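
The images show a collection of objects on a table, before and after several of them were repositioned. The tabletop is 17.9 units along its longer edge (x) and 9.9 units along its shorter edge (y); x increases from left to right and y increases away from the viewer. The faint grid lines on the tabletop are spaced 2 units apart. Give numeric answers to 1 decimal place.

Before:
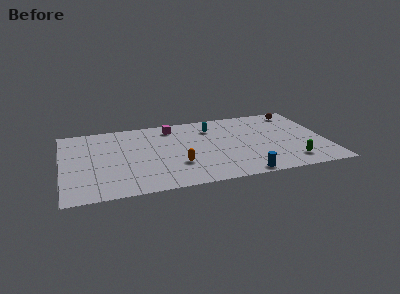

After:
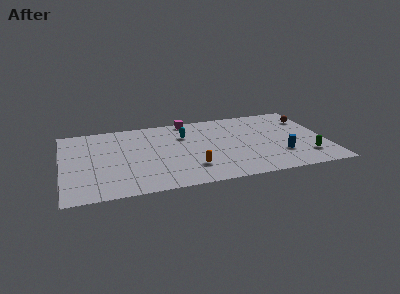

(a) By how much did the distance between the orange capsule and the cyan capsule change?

-0.7

Before: roughly 5.2 units apart; after: 4.5. That's 0.7 units closer together.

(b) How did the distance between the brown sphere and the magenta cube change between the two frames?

-0.3

The distance was about 8.7 in the first image and 8.4 in the second, so they moved 0.3 units closer together.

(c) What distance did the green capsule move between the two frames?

1.2

The green capsule was near (15.3, 1.8) before and (16.4, 2.3) after, so it travelled √(1.1² + 0.5²) ≈ 1.2 units.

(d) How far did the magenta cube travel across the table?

1.4

The magenta cube moved from about (7.6, 8.3) to (8.8, 9.1), a distance of √(1.2² + 0.8²) ≈ 1.4.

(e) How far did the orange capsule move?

1.1

The orange capsule was near (7.7, 3.1) before and (8.6, 2.5) after, so it travelled √(0.9² + 0.6²) ≈ 1.1 units.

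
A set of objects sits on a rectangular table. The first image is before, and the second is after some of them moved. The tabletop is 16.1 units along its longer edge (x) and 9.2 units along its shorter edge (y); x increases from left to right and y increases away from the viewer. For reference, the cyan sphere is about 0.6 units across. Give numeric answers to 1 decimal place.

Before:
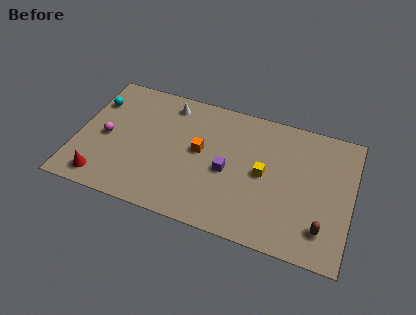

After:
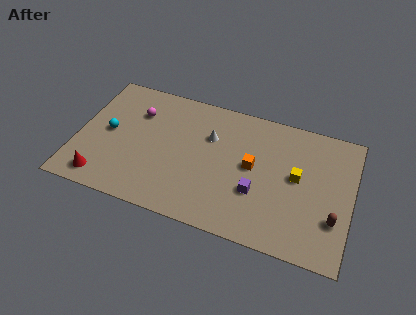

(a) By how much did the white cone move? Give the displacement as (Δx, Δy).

(2.6, -1.6)

From the two frames, the white cone sits at roughly (5.1, 7.8) before and (7.7, 6.2) after.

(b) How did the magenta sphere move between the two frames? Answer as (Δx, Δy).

(1.6, 2.3)

The magenta sphere was at about (1.7, 4.3) and moved to about (3.3, 6.6).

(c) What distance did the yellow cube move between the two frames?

1.9

The yellow cube was near (11.0, 4.6) before and (12.9, 5.0) after, so it travelled √(1.9² + 0.4²) ≈ 1.9 units.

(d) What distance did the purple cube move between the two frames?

2.0

The purple cube was near (8.9, 4.1) before and (10.7, 3.2) after, so it travelled √(1.8² + 0.9²) ≈ 2.0 units.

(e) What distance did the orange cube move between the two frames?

3.1

The orange cube moved from about (7.2, 5.0) to (10.3, 4.9), a distance of √(3.1² + 0.1²) ≈ 3.1.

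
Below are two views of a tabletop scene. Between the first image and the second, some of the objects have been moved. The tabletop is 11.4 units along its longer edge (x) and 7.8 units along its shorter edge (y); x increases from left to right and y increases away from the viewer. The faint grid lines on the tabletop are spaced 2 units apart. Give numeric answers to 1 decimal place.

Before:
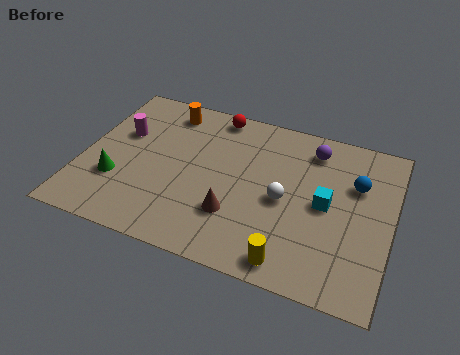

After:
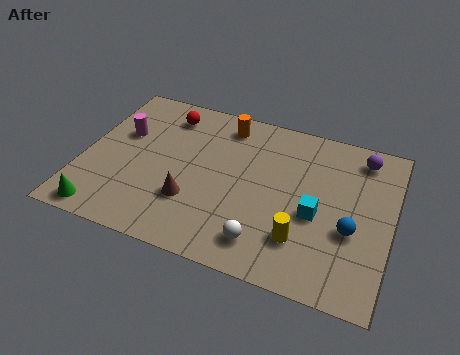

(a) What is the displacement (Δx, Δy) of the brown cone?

(-1.6, 0.1)

The brown cone started near (5.8, 2.3) and ended near (4.2, 2.4).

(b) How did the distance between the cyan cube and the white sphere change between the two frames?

+1.0

They were about 1.5 units apart before and 2.5 after — 1.0 units further apart.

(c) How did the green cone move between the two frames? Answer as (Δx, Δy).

(-0.3, -1.7)

The green cone was at about (1.4, 2.5) and moved to about (1.1, 0.8).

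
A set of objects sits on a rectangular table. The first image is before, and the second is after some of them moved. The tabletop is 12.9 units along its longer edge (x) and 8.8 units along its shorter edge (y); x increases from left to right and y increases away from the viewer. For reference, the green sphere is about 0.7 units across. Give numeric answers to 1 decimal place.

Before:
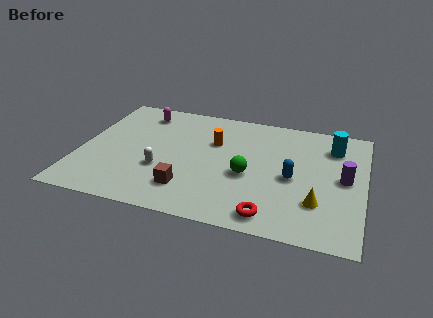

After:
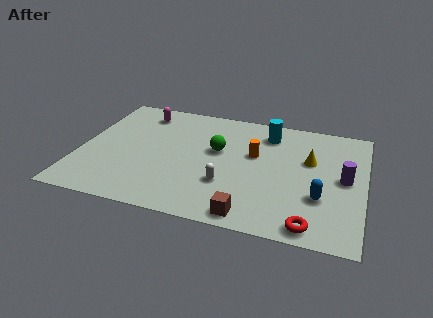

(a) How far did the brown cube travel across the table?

3.1

The brown cube moved from about (5.1, 2.0) to (8.0, 0.9), a distance of √(2.9² + 1.1²) ≈ 3.1.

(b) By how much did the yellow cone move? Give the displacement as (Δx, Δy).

(-0.5, 3.0)

From the two frames, the yellow cone sits at roughly (10.9, 2.5) before and (10.4, 5.5) after.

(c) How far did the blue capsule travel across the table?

1.7

The blue capsule moved from about (9.7, 4.0) to (11.0, 2.9), a distance of √(1.3² + 1.1²) ≈ 1.7.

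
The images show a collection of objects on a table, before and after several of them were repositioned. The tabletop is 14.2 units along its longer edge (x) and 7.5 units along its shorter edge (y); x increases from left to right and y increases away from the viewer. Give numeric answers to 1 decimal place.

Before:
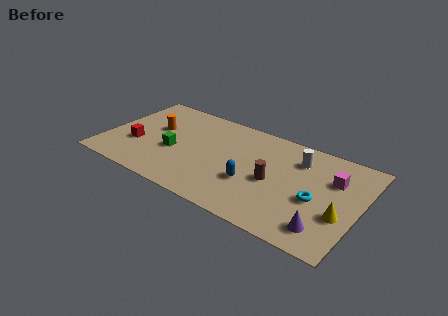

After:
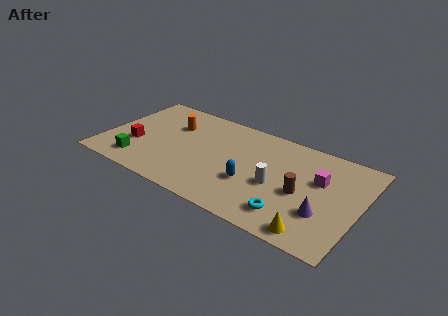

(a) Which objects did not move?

the blue capsule and the red cube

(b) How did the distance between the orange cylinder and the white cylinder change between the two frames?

-1.6

They were about 8.1 units apart before and 6.5 after — 1.6 units closer together.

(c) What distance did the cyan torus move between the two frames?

2.1

The cyan torus moved from about (11.9, 3.2) to (10.7, 1.5), a distance of √(1.2² + 1.7²) ≈ 2.1.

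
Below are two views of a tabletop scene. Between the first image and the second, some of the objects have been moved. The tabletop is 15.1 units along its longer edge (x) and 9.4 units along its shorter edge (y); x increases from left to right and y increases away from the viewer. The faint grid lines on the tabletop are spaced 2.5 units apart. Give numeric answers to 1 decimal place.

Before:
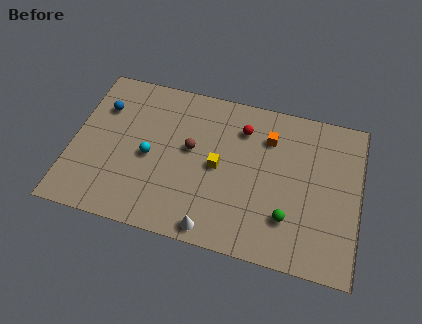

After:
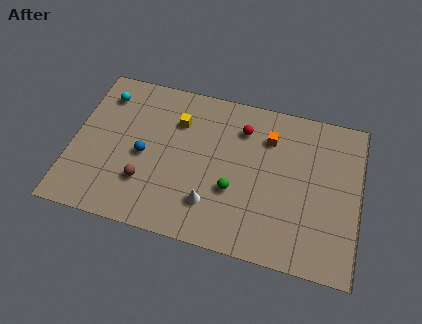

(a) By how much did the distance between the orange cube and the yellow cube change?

+1.3

Before: roughly 3.5 units apart; after: 4.8. That's 1.3 units further apart.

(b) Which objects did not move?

the red sphere and the orange cube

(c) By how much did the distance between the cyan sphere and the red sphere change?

+1.9

They were about 5.5 units apart before and 7.4 after — 1.9 units further apart.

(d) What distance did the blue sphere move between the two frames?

3.4

From (1.4, 6.7) to (3.8, 4.3), the blue sphere covered √(2.4² + 2.4²) ≈ 3.4 units.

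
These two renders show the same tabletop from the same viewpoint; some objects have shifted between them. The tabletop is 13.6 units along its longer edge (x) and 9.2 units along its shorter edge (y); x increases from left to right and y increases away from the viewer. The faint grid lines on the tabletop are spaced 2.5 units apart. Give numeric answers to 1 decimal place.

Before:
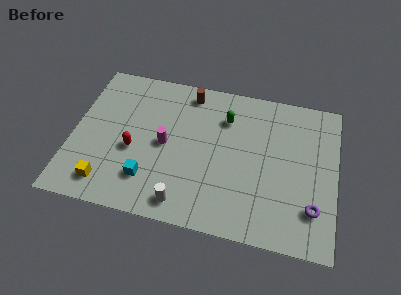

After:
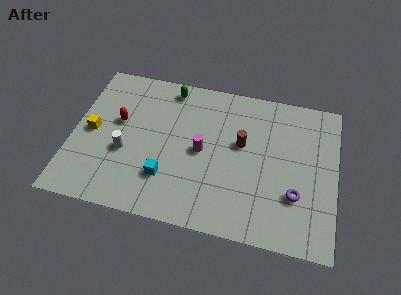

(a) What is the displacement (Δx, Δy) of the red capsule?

(-0.9, 1.6)

The red capsule was at about (3.2, 3.8) and moved to about (2.3, 5.4).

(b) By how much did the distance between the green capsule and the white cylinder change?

-1.0

The distance was about 5.9 in the first image and 4.9 in the second, so they moved 1.0 units closer together.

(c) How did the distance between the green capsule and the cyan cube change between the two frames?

-0.3

Before: roughly 5.9 units apart; after: 5.6. That's 0.3 units closer together.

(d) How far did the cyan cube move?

0.9

The cyan cube moved from about (4.1, 2.2) to (5.0, 2.5), a distance of √(0.9² + 0.3²) ≈ 0.9.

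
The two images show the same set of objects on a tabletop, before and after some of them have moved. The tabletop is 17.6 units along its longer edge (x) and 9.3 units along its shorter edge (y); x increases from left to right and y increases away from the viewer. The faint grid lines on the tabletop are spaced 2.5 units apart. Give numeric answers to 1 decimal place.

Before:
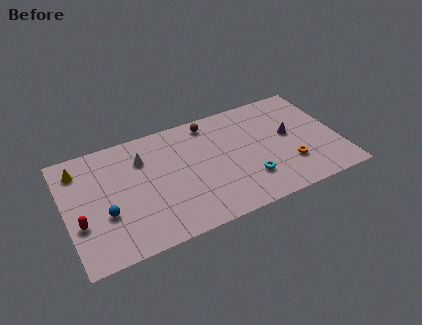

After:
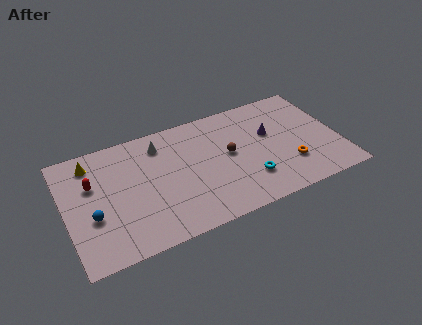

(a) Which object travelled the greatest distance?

the brown sphere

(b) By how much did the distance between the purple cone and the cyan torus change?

-0.3

Before: roughly 4.0 units apart; after: 3.7. That's 0.3 units closer together.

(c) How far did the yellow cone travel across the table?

0.8

The yellow cone moved from about (1.1, 7.5) to (1.9, 7.7), a distance of √(0.8² + 0.2²) ≈ 0.8.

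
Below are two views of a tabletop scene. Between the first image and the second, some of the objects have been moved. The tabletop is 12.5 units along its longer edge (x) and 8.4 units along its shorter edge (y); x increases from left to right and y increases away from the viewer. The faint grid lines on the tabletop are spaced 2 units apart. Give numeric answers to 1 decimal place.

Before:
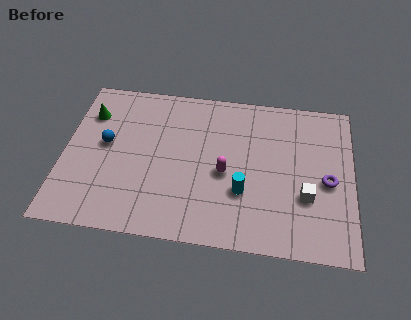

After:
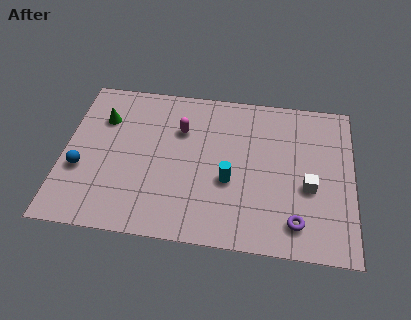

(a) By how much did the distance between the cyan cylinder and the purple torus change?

-0.3

Before: roughly 3.7 units apart; after: 3.4. That's 0.3 units closer together.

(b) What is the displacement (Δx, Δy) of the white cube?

(0.1, 0.5)

The white cube was at about (10.5, 2.9) and moved to about (10.6, 3.4).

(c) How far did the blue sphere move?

1.8

The blue sphere was near (1.8, 4.6) before and (0.8, 3.1) after, so it travelled √(1.0² + 1.5²) ≈ 1.8 units.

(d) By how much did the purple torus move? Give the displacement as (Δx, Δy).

(-1.3, -2.3)

The purple torus started near (11.4, 3.8) and ended near (10.1, 1.5).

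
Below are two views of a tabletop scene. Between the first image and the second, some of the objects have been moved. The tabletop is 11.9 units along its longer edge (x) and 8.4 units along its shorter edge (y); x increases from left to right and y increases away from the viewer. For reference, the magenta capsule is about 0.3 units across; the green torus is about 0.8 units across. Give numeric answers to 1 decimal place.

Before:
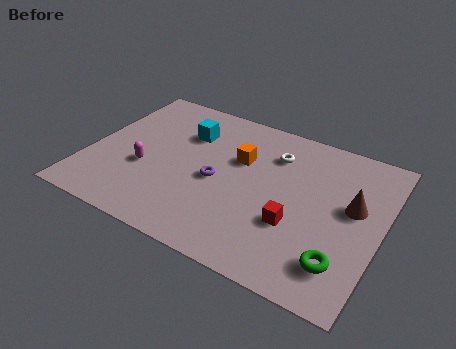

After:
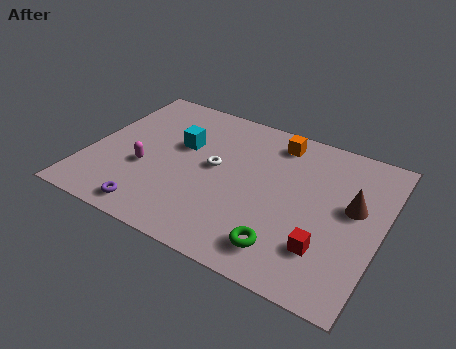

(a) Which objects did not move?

the brown cone and the magenta capsule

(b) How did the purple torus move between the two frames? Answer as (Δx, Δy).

(-2.2, -2.8)

The purple torus started near (5.3, 3.8) and ended near (3.1, 1.0).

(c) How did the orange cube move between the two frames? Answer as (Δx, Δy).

(1.3, 1.7)

The orange cube started near (6.0, 5.4) and ended near (7.3, 7.1).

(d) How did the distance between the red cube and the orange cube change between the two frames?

+1.9

The distance was about 3.6 in the first image and 5.5 in the second, so they moved 1.9 units further apart.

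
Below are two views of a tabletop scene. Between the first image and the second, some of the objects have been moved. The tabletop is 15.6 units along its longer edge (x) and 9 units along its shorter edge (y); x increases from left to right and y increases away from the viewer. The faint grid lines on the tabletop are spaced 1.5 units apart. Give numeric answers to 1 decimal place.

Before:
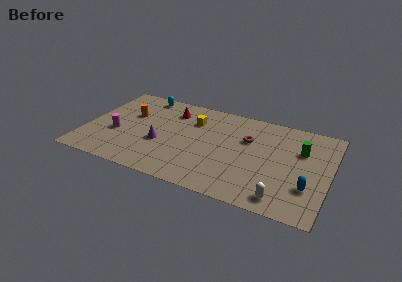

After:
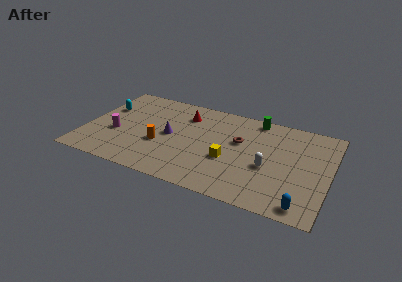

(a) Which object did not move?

the magenta cylinder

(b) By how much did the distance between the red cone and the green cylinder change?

-3.9

Before: roughly 8.6 units apart; after: 4.7. That's 3.9 units closer together.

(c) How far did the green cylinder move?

3.7

From (13.7, 6.0) to (10.6, 8.1), the green cylinder covered √(3.1² + 2.1²) ≈ 3.7 units.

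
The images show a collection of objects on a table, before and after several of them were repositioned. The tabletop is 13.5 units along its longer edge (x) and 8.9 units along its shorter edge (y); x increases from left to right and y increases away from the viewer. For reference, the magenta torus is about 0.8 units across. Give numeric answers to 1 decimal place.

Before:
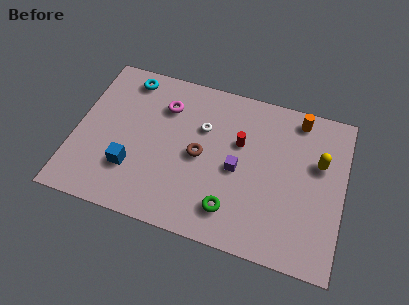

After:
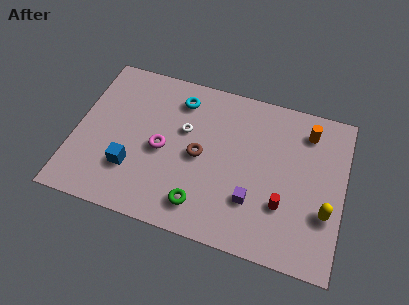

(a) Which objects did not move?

the blue cube and the brown torus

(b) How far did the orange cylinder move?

0.8

From (11.0, 7.8) to (11.5, 7.2), the orange cylinder covered √(0.5² + 0.6²) ≈ 0.8 units.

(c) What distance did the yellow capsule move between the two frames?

2.6

The yellow capsule was near (12.2, 5.6) before and (12.7, 3.0) after, so it travelled √(0.5² + 2.6²) ≈ 2.6 units.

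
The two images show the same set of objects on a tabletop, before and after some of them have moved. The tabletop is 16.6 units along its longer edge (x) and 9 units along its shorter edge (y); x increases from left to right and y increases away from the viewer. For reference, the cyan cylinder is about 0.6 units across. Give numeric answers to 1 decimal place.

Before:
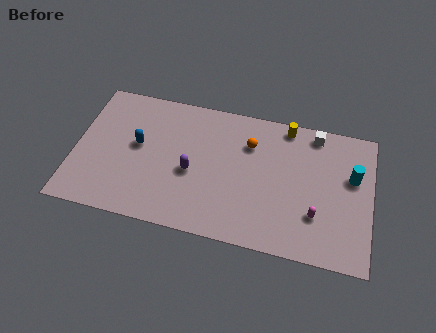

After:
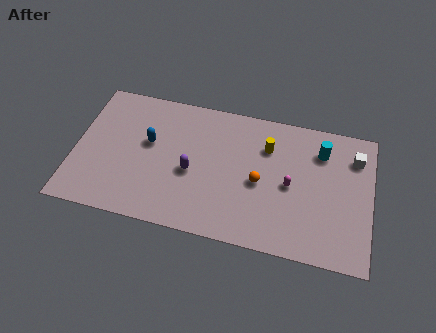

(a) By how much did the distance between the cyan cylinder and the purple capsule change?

-1.4

Before: roughly 9.1 units apart; after: 7.7. That's 1.4 units closer together.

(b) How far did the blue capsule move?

0.7

From (3.5, 5.0) to (4.1, 5.3), the blue capsule covered √(0.6² + 0.3²) ≈ 0.7 units.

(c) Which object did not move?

the purple capsule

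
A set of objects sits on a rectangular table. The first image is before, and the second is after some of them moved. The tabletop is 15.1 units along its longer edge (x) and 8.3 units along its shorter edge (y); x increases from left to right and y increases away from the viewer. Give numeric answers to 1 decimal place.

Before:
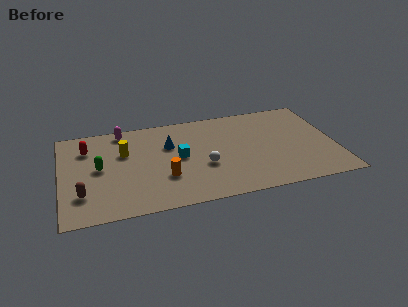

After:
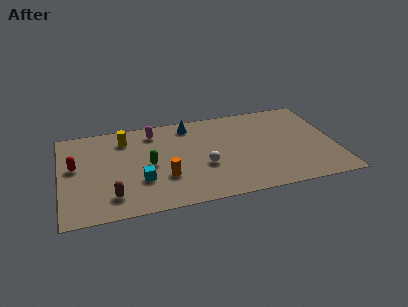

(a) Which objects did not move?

the orange cylinder and the white sphere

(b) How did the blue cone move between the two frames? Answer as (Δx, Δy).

(1.2, 1.6)

The blue cone was at about (6.0, 5.5) and moved to about (7.2, 7.1).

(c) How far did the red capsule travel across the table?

1.7

The red capsule moved from about (1.5, 6.2) to (0.8, 4.7), a distance of √(0.7² + 1.5²) ≈ 1.7.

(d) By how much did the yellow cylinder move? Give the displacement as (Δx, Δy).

(0.1, 1.2)

From the two frames, the yellow cylinder sits at roughly (3.5, 5.4) before and (3.6, 6.6) after.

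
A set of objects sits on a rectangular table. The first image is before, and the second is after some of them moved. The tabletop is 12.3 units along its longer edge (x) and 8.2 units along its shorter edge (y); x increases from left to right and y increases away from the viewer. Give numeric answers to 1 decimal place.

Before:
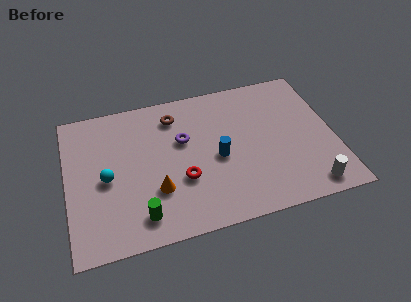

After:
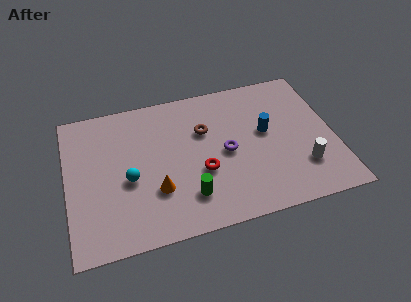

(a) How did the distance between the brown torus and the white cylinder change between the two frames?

-2.7

They were about 8.1 units apart before and 5.4 after — 2.7 units closer together.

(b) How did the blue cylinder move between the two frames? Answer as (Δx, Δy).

(2.3, 0.9)

The blue cylinder was at about (6.9, 3.7) and moved to about (9.2, 4.6).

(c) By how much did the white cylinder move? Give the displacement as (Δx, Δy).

(-0.2, 1.2)

From the two frames, the white cylinder sits at roughly (10.9, 1.0) before and (10.7, 2.2) after.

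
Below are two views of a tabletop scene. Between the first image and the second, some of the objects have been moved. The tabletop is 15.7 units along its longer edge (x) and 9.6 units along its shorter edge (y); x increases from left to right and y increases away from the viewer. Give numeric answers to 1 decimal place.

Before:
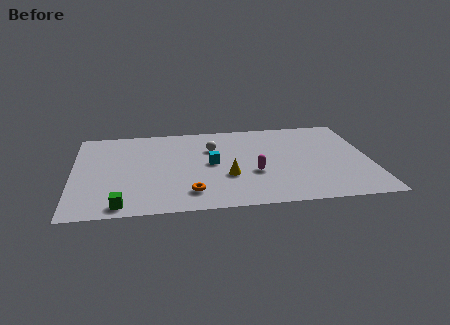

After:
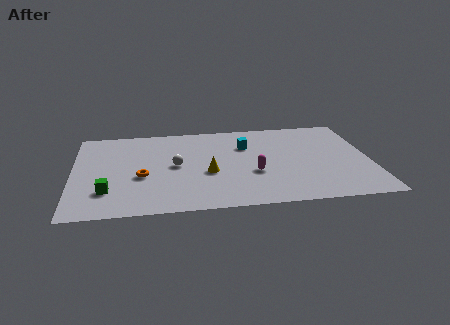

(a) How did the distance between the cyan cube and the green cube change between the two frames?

+2.3

The distance was about 6.2 in the first image and 8.5 in the second, so they moved 2.3 units further apart.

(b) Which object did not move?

the magenta capsule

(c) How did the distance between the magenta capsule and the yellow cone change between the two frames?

+1.0

They were about 1.4 units apart before and 2.4 after — 1.0 units further apart.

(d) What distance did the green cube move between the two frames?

1.7

The green cube moved from about (2.5, 1.0) to (1.8, 2.5), a distance of √(0.7² + 1.5²) ≈ 1.7.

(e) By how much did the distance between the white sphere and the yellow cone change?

-1.3

The distance was about 3.3 in the first image and 2.0 in the second, so they moved 1.3 units closer together.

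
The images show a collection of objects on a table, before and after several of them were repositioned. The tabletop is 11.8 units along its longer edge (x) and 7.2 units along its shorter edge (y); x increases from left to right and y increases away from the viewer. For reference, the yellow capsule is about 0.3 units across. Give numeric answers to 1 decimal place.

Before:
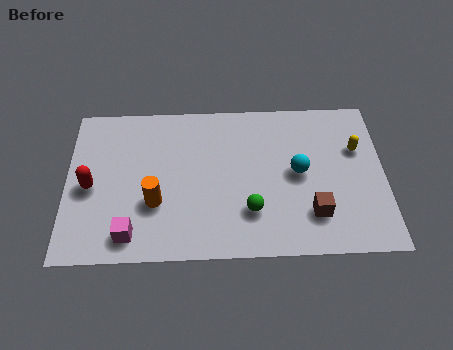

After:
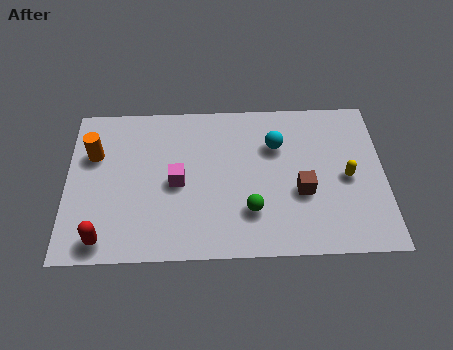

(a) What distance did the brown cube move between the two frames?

1.1

The brown cube moved from about (9.1, 1.8) to (8.7, 2.8), a distance of √(0.4² + 1.0²) ≈ 1.1.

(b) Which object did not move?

the green sphere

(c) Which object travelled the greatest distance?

the orange cylinder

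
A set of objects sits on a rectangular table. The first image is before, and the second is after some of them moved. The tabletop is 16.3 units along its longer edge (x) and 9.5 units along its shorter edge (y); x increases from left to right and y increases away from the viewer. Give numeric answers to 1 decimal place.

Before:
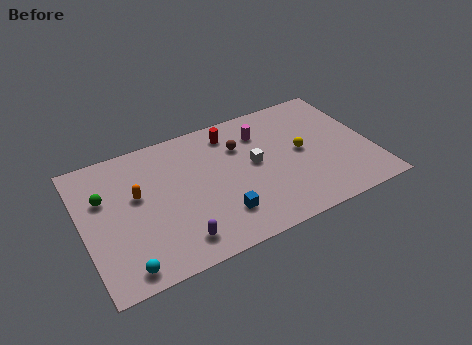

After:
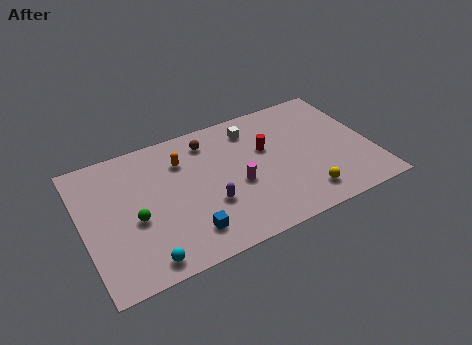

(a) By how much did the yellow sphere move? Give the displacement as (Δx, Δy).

(-0.3, -3.2)

From the two frames, the yellow sphere sits at roughly (12.4, 4.9) before and (12.1, 1.7) after.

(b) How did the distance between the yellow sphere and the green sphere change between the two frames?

-1.6

Before: roughly 11.2 units apart; after: 9.6. That's 1.6 units closer together.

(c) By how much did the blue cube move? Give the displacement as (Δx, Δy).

(-1.9, -0.4)

The blue cube started near (7.4, 2.3) and ended near (5.5, 1.9).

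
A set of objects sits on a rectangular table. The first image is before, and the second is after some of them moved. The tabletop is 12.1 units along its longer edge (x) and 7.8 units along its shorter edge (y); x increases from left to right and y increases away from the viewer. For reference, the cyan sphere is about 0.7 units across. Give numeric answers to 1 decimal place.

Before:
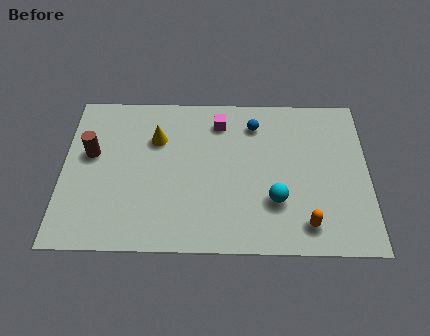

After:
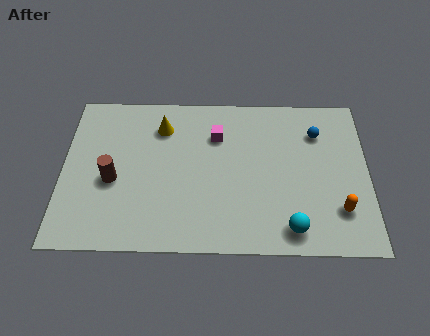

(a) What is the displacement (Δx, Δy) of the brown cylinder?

(0.9, -1.3)

From the two frames, the brown cylinder sits at roughly (1.1, 4.6) before and (2.0, 3.3) after.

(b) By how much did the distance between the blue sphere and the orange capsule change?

-1.4

The distance was about 5.3 in the first image and 3.9 in the second, so they moved 1.4 units closer together.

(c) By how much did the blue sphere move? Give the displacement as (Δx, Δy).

(2.5, -0.4)

The blue sphere was at about (7.6, 6.2) and moved to about (10.1, 5.8).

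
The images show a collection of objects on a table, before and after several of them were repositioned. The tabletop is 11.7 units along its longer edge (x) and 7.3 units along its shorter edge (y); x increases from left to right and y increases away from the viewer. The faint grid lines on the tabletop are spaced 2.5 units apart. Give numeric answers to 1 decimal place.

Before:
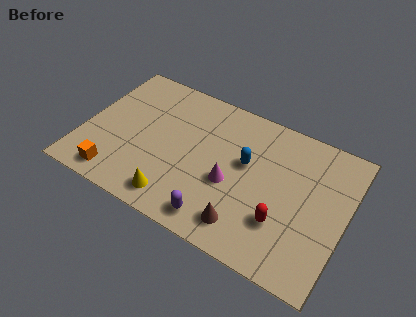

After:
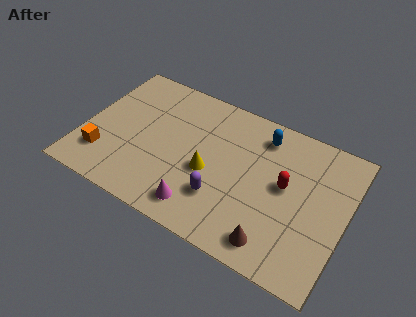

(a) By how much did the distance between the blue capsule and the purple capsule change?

+0.7

Before: roughly 3.4 units apart; after: 4.1. That's 0.7 units further apart.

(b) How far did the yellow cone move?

2.3

From (4.5, 1.1) to (5.7, 3.1), the yellow cone covered √(1.2² + 2.0²) ≈ 2.3 units.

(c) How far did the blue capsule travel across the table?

1.8

From (7.2, 4.3) to (7.7, 6.0), the blue capsule covered √(0.5² + 1.7²) ≈ 1.8 units.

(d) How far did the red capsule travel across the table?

1.8

From (9.1, 2.2) to (9.0, 4.0), the red capsule covered √(0.1² + 1.8²) ≈ 1.8 units.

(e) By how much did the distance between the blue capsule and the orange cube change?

+1.5

They were about 6.3 units apart before and 7.8 after — 1.5 units further apart.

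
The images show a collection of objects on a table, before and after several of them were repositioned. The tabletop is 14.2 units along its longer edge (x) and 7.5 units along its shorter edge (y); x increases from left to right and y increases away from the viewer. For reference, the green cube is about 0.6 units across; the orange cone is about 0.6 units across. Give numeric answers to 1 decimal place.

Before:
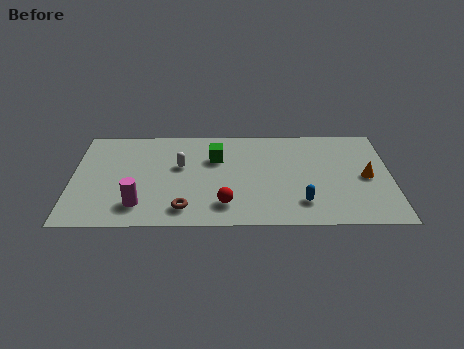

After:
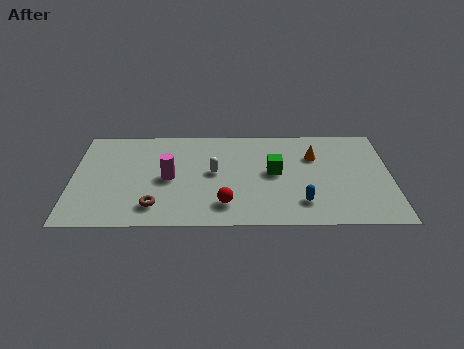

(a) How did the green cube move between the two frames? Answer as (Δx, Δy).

(2.6, -1.1)

The green cube was at about (6.4, 5.1) and moved to about (9.0, 4.0).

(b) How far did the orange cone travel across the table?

2.8

From (13.1, 3.6) to (10.8, 5.2), the orange cone covered √(2.3² + 1.6²) ≈ 2.8 units.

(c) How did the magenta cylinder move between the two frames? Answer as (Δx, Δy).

(1.3, 2.0)

The magenta cylinder started near (3.0, 1.6) and ended near (4.3, 3.6).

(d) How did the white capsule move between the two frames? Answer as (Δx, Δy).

(1.5, -0.5)

The white capsule was at about (4.8, 4.5) and moved to about (6.3, 4.0).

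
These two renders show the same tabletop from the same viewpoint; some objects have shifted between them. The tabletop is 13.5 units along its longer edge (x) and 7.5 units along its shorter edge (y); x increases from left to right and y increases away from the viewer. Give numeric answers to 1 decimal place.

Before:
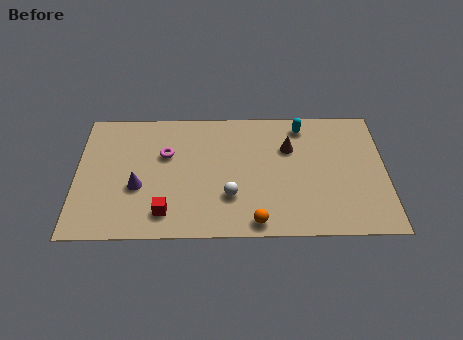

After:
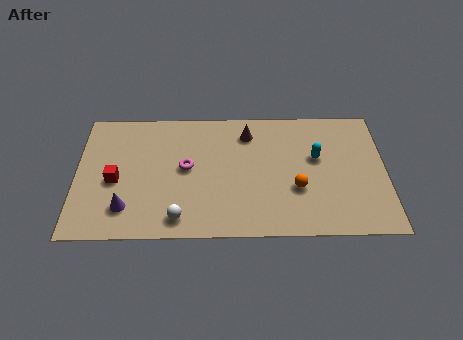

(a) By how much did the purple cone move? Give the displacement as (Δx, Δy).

(-0.5, -1.2)

From the two frames, the purple cone sits at roughly (2.7, 2.9) before and (2.2, 1.7) after.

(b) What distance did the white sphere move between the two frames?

2.5

The white sphere was near (6.7, 2.3) before and (4.5, 1.1) after, so it travelled √(2.2² + 1.2²) ≈ 2.5 units.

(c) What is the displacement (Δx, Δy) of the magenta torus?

(0.9, -0.8)

The magenta torus was at about (3.9, 4.8) and moved to about (4.8, 4.0).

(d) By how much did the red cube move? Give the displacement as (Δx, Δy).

(-2.2, 1.9)

The red cube started near (3.9, 1.4) and ended near (1.7, 3.3).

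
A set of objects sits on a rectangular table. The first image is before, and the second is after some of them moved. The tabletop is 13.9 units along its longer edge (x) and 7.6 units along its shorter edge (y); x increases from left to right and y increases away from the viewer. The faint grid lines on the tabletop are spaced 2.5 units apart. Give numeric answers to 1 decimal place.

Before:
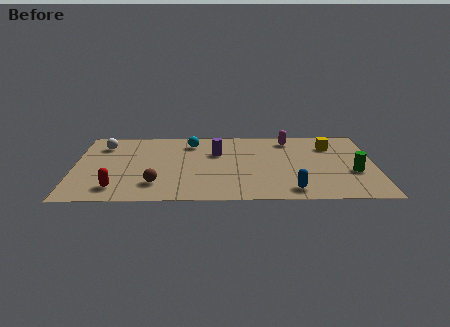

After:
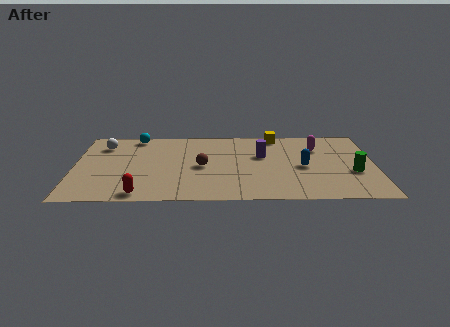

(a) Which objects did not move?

the white sphere and the green cylinder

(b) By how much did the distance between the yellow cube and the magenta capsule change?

+0.3

The distance was about 2.0 in the first image and 2.3 in the second, so they moved 0.3 units further apart.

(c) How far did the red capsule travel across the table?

1.3

The red capsule moved from about (2.0, 1.4) to (3.1, 0.8), a distance of √(1.1² + 0.6²) ≈ 1.3.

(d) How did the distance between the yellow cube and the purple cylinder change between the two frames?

-3.1

Before: roughly 5.3 units apart; after: 2.2. That's 3.1 units closer together.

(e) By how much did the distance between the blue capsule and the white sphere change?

-0.3

They were about 9.9 units apart before and 9.6 after — 0.3 units closer together.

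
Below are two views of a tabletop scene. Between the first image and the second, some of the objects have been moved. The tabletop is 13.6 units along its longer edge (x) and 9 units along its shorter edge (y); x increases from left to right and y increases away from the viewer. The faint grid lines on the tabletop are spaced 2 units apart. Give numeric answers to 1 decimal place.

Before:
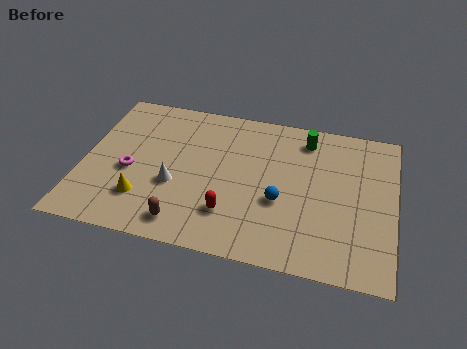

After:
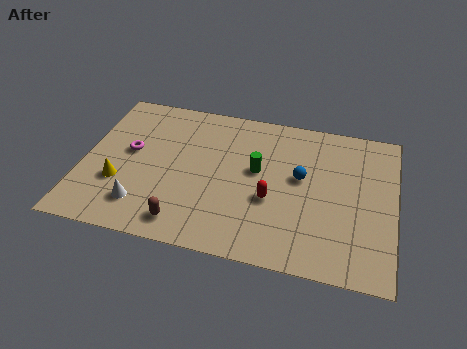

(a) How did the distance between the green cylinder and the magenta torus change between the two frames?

-2.8

The distance was about 8.4 in the first image and 5.6 in the second, so they moved 2.8 units closer together.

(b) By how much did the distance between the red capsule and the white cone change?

+3.0

They were about 2.7 units apart before and 5.7 after — 3.0 units further apart.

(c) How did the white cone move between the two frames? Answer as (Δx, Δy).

(-1.3, -1.5)

From the two frames, the white cone sits at roughly (4.1, 3.4) before and (2.8, 1.9) after.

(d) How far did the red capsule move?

2.1

The red capsule moved from about (6.6, 2.3) to (8.3, 3.5), a distance of √(1.7² + 1.2²) ≈ 2.1.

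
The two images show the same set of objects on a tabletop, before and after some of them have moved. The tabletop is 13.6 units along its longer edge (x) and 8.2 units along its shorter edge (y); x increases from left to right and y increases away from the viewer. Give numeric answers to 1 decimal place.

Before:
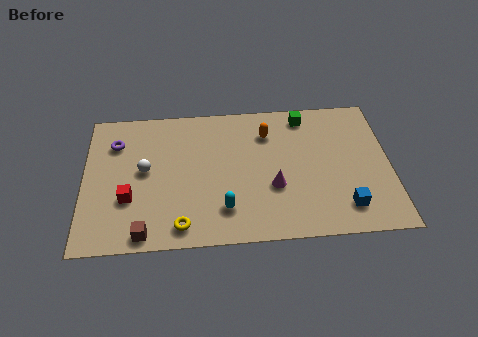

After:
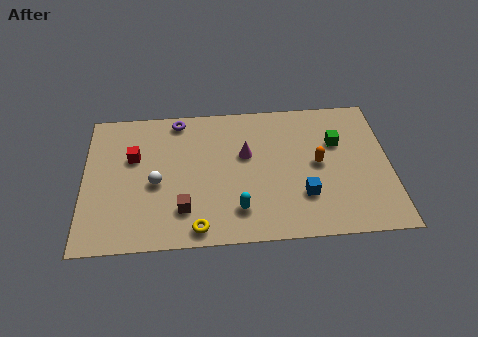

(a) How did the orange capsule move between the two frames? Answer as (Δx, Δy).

(2.2, -2.0)

The orange capsule was at about (8.2, 6.2) and moved to about (10.4, 4.2).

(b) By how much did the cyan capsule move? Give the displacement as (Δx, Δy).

(0.6, -0.1)

The cyan capsule started near (6.2, 1.9) and ended near (6.8, 1.8).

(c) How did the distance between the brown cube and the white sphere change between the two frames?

-1.6

Before: roughly 3.6 units apart; after: 2.0. That's 1.6 units closer together.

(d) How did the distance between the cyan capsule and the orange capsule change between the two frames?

-0.4

The distance was about 4.7 in the first image and 4.3 in the second, so they moved 0.4 units closer together.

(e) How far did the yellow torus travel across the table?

0.7

From (4.3, 1.1) to (5.0, 0.9), the yellow torus covered √(0.7² + 0.2²) ≈ 0.7 units.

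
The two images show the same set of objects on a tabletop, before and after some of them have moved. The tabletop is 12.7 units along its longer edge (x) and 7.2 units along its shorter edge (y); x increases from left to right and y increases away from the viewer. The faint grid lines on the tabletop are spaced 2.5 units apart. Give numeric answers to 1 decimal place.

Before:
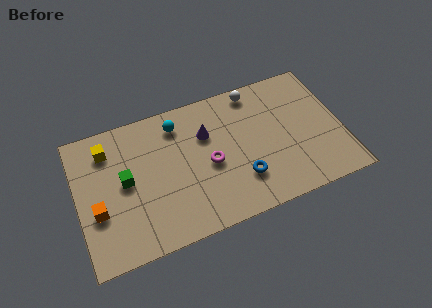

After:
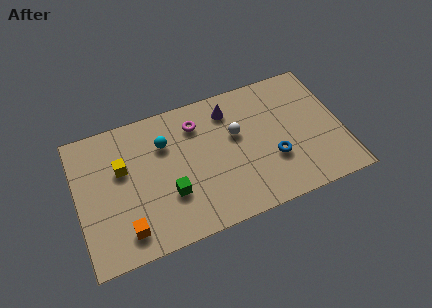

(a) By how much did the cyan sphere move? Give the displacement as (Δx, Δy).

(-0.7, -0.8)

The cyan sphere was at about (5.0, 5.9) and moved to about (4.3, 5.1).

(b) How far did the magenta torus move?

2.3

From (6.3, 3.3) to (5.9, 5.6), the magenta torus covered √(0.4² + 2.3²) ≈ 2.3 units.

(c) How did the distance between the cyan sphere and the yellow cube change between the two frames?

-1.2

They were about 3.4 units apart before and 2.2 after — 1.2 units closer together.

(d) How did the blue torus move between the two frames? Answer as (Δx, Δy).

(1.6, 0.5)

The blue torus started near (7.7, 2.0) and ended near (9.3, 2.5).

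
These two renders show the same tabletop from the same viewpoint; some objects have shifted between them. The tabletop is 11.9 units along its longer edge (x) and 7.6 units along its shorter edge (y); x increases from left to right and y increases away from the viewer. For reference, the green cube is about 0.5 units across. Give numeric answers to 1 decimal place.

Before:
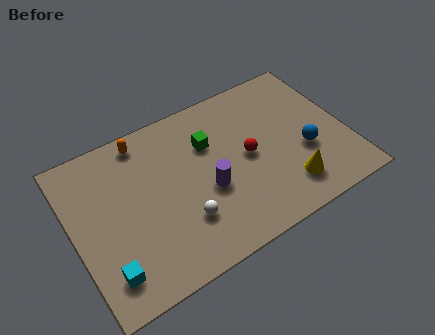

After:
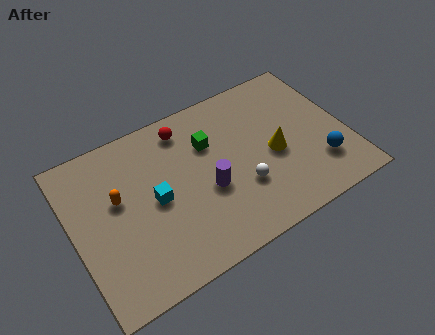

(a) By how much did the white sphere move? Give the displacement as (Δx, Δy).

(2.6, 0.3)

From the two frames, the white sphere sits at roughly (4.5, 2.2) before and (7.1, 2.5) after.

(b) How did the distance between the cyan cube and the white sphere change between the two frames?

+0.3

They were about 3.5 units apart before and 3.8 after — 0.3 units further apart.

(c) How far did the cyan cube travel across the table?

3.3

The cyan cube was near (1.1, 1.5) before and (3.5, 3.7) after, so it travelled √(2.4² + 2.2²) ≈ 3.3 units.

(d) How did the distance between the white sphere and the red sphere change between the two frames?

+0.8

Before: roughly 3.5 units apart; after: 4.3. That's 0.8 units further apart.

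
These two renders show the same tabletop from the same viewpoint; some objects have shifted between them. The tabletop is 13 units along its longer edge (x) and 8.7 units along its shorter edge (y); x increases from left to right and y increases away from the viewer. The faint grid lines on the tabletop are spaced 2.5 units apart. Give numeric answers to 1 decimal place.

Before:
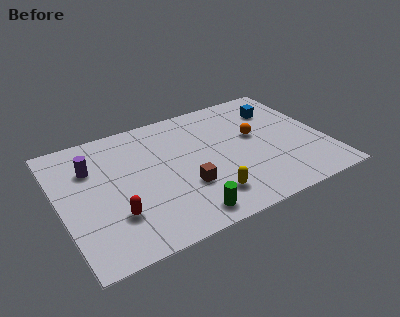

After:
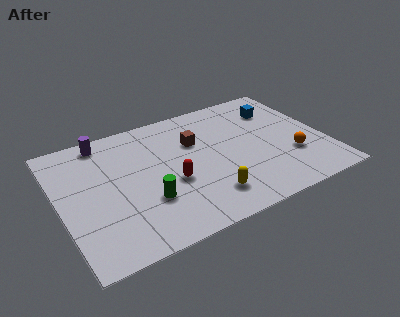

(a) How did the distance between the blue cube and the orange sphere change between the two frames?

+1.6

Before: roughly 2.1 units apart; after: 3.7. That's 1.6 units further apart.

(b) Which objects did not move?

the blue cube and the yellow capsule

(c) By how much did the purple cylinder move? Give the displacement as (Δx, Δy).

(0.8, 1.6)

From the two frames, the purple cylinder sits at roughly (1.7, 6.1) before and (2.5, 7.7) after.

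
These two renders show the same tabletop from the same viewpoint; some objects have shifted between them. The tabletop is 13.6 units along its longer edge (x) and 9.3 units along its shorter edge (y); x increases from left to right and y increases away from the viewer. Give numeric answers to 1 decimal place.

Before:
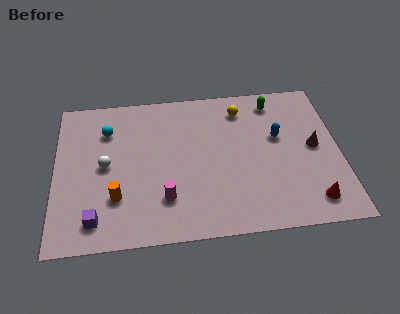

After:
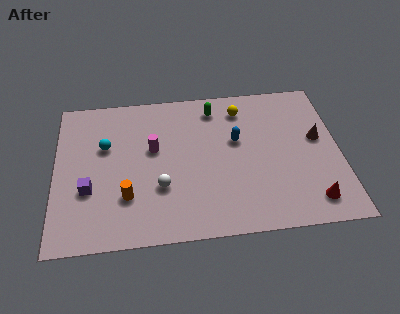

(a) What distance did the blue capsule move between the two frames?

2.0

The blue capsule moved from about (10.7, 5.6) to (8.7, 5.6), a distance of √(2.0² + 0.0²) ≈ 2.0.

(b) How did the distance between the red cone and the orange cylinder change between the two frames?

-0.5

They were about 9.3 units apart before and 8.8 after — 0.5 units closer together.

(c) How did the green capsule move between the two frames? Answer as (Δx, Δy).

(-2.9, -0.1)

The green capsule was at about (10.6, 7.9) and moved to about (7.7, 7.8).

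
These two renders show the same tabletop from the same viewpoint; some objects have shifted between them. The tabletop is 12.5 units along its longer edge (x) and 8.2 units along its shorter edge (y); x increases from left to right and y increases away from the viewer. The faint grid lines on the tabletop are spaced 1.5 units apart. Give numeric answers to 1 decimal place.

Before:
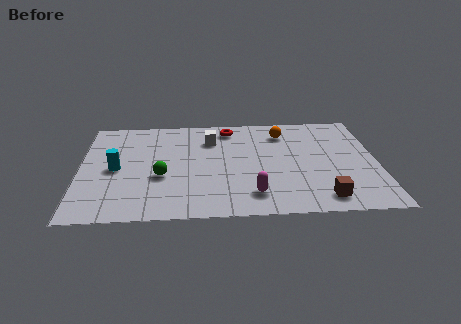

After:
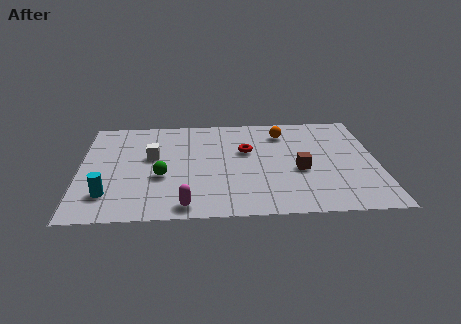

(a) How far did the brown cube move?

2.4

The brown cube was near (10.1, 1.2) before and (9.2, 3.4) after, so it travelled √(0.9² + 2.2²) ≈ 2.4 units.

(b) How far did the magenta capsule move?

2.9

The magenta capsule was near (7.2, 1.6) before and (4.4, 0.9) after, so it travelled √(2.8² + 0.7²) ≈ 2.9 units.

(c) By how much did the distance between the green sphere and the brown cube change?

-1.2

Before: roughly 7.0 units apart; after: 5.8. That's 1.2 units closer together.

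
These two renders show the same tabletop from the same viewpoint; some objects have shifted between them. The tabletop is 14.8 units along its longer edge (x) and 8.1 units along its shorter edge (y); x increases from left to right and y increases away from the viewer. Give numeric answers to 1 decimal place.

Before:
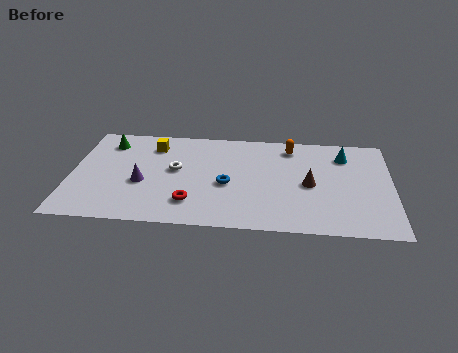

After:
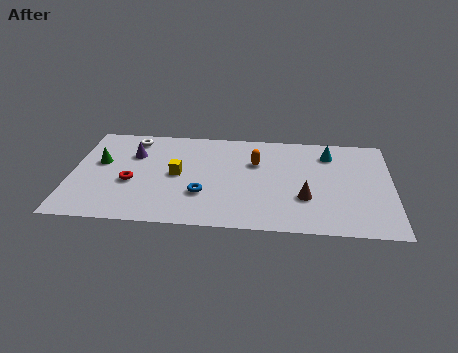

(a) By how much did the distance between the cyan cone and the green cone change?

-0.3

They were about 11.0 units apart before and 10.7 after — 0.3 units closer together.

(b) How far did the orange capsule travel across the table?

2.1

The orange capsule moved from about (10.1, 6.8) to (8.5, 5.4), a distance of √(1.6² + 1.4²) ≈ 2.1.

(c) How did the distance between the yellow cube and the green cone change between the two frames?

+1.6

The distance was about 2.1 in the first image and 3.7 in the second, so they moved 1.6 units further apart.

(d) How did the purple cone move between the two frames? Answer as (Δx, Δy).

(-0.5, 2.3)

The purple cone was at about (3.3, 3.3) and moved to about (2.8, 5.6).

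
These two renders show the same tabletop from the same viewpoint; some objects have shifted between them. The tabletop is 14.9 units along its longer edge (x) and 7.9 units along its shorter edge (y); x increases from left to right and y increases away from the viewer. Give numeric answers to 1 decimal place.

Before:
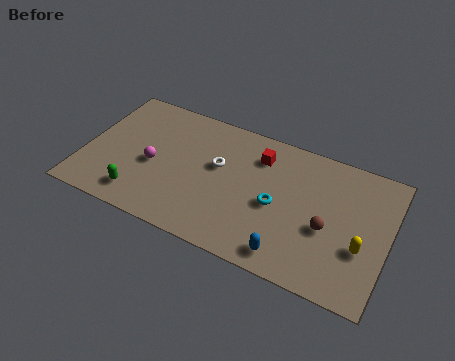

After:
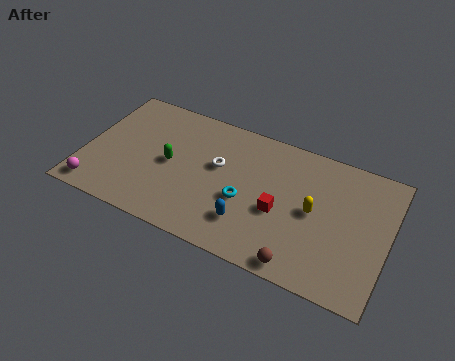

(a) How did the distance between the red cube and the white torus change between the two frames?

+1.1

Before: roughly 2.4 units apart; after: 3.5. That's 1.1 units further apart.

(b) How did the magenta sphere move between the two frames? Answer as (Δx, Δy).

(-2.5, -2.5)

The magenta sphere started near (3.4, 3.5) and ended near (0.9, 1.0).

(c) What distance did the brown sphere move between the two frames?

2.7

The brown sphere was near (12.0, 3.3) before and (11.0, 0.8) after, so it travelled √(1.0² + 2.5²) ≈ 2.7 units.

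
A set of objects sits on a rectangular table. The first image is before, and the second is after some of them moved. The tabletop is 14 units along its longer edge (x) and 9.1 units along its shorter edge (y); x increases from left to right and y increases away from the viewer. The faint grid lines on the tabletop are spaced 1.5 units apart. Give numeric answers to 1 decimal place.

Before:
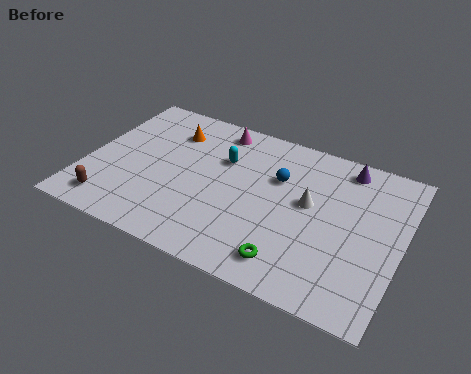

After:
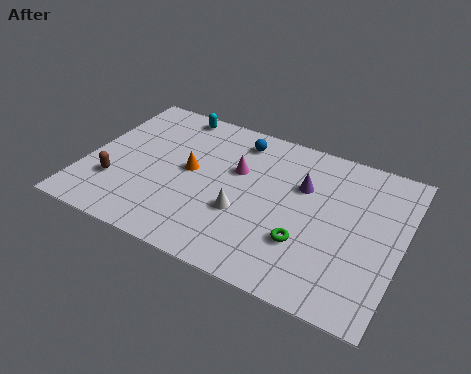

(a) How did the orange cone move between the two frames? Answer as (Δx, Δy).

(1.2, -2.1)

The orange cone was at about (3.4, 6.9) and moved to about (4.6, 4.8).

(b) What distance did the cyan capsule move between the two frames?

3.3

The cyan capsule was near (5.9, 6.1) before and (3.3, 8.2) after, so it travelled √(2.6² + 2.1²) ≈ 3.3 units.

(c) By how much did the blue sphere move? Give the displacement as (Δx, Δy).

(-2.0, 1.6)

The blue sphere started near (8.4, 6.0) and ended near (6.4, 7.6).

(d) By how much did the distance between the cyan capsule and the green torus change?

+2.8

They were about 5.8 units apart before and 8.6 after — 2.8 units further apart.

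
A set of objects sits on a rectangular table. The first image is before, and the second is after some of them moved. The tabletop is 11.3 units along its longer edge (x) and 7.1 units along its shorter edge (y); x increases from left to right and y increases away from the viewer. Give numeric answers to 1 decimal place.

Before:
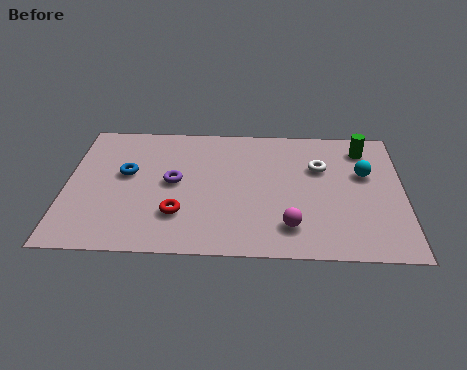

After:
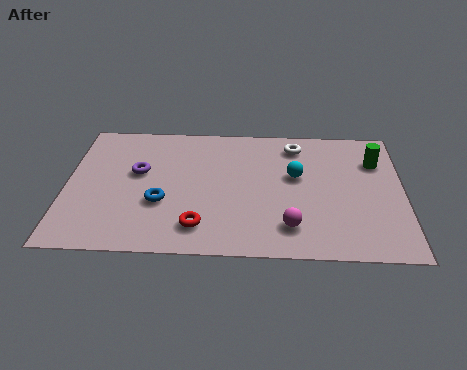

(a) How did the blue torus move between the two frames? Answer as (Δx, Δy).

(1.2, -1.5)

The blue torus started near (2.0, 4.1) and ended near (3.2, 2.6).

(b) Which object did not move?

the magenta sphere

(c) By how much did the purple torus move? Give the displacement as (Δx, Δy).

(-1.2, 0.5)

From the two frames, the purple torus sits at roughly (3.6, 3.7) before and (2.4, 4.2) after.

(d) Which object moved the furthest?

the cyan sphere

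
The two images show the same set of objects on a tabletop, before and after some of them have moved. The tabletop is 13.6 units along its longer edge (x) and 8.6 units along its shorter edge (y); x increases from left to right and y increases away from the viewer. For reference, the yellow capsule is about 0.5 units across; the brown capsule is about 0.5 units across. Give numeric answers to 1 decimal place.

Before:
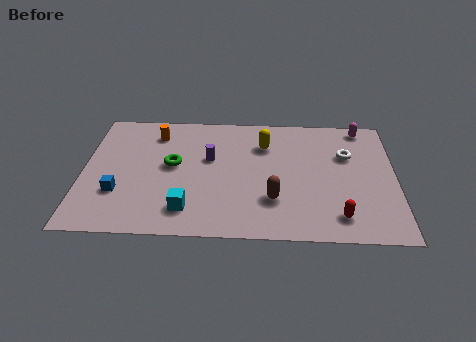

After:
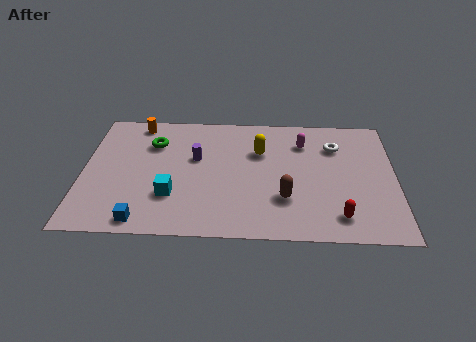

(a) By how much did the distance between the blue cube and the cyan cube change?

-1.1

They were about 3.2 units apart before and 2.1 after — 1.1 units closer together.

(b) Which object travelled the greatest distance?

the magenta capsule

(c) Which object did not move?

the red capsule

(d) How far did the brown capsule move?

0.5

The brown capsule moved from about (8.3, 2.5) to (8.8, 2.6), a distance of √(0.5² + 0.1²) ≈ 0.5.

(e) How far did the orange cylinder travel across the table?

1.1

The orange cylinder was near (3.1, 6.9) before and (2.3, 7.6) after, so it travelled √(0.8² + 0.7²) ≈ 1.1 units.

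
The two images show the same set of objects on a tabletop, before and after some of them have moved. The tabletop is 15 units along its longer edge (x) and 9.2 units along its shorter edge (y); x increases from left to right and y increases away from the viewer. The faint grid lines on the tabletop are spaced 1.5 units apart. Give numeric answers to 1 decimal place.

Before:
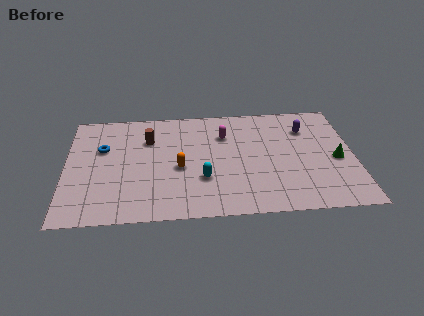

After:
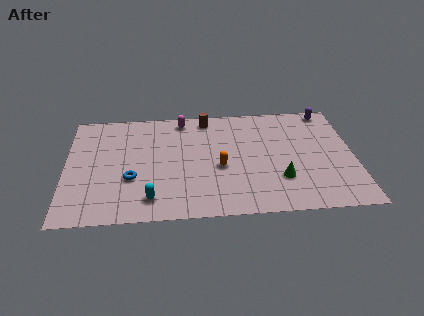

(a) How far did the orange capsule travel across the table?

2.1

The orange capsule was near (5.9, 4.0) before and (8.0, 3.9) after, so it travelled √(2.1² + 0.1²) ≈ 2.1 units.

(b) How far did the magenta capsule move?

2.7

The magenta capsule moved from about (8.3, 6.6) to (6.1, 8.1), a distance of √(2.2² + 1.5²) ≈ 2.7.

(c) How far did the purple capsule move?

1.9

The purple capsule moved from about (12.6, 6.8) to (13.8, 8.3), a distance of √(1.2² + 1.5²) ≈ 1.9.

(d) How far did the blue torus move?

3.0

The blue torus moved from about (1.9, 5.9) to (3.4, 3.3), a distance of √(1.5² + 2.6²) ≈ 3.0.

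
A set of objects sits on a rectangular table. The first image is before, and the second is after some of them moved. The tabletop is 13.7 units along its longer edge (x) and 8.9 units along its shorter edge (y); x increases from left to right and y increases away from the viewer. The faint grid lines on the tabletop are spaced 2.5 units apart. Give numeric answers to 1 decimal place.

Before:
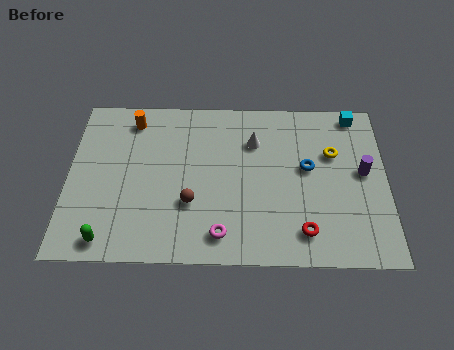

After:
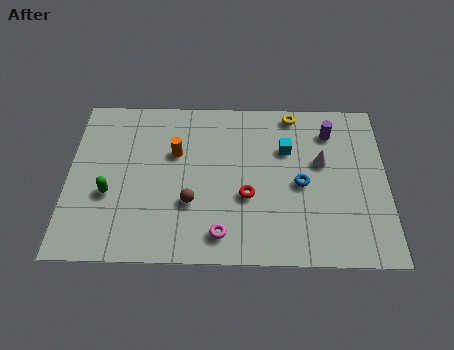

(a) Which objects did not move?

the brown sphere and the magenta torus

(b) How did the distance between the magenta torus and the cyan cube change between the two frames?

-3.4

They were about 8.8 units apart before and 5.4 after — 3.4 units closer together.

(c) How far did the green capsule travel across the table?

2.4

The green capsule was near (1.8, 1.0) before and (1.8, 3.4) after, so it travelled √(0.0² + 2.4²) ≈ 2.4 units.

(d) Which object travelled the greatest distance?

the cyan cube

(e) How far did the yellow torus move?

2.8

The yellow torus moved from about (11.4, 5.8) to (9.7, 8.0), a distance of √(1.7² + 2.2²) ≈ 2.8.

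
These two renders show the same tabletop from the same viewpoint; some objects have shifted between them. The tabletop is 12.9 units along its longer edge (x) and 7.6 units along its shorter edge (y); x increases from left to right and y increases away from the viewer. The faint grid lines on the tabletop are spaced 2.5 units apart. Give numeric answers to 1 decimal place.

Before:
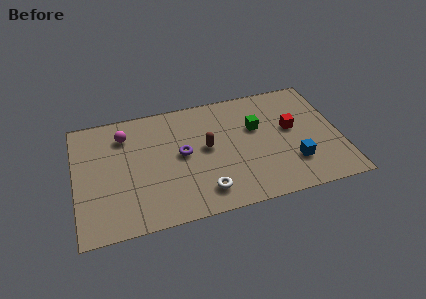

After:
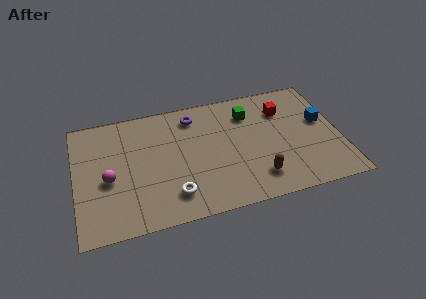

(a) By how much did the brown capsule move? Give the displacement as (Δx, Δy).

(2.3, -2.5)

The brown capsule started near (6.4, 4.1) and ended near (8.7, 1.6).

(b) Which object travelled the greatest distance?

the brown capsule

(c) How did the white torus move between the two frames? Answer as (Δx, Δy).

(-1.5, 0.2)

The white torus was at about (6.1, 1.4) and moved to about (4.6, 1.6).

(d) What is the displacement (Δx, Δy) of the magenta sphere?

(-0.9, -2.6)

The magenta sphere was at about (2.5, 5.9) and moved to about (1.6, 3.3).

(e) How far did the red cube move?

1.3

From (10.6, 4.3) to (10.3, 5.6), the red cube covered √(0.3² + 1.3²) ≈ 1.3 units.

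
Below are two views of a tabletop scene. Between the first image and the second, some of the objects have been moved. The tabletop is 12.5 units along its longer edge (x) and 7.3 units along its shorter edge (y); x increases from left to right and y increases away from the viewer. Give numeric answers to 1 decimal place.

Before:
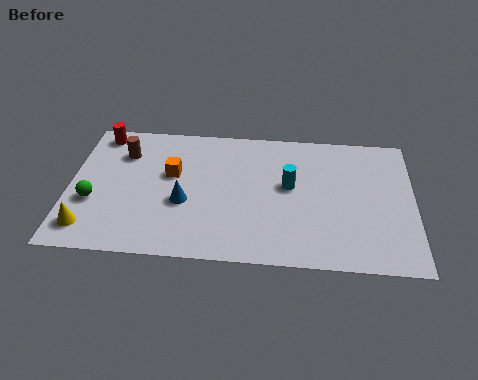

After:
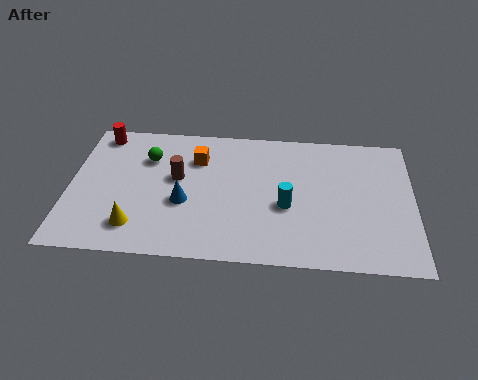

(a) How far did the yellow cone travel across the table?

1.7

The yellow cone moved from about (0.8, 1.3) to (2.5, 1.5), a distance of √(1.7² + 0.2²) ≈ 1.7.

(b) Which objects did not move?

the blue cone and the red cylinder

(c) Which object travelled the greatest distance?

the green sphere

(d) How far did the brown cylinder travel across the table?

2.3

The brown cylinder was near (1.9, 5.4) before and (3.9, 4.2) after, so it travelled √(2.0² + 1.2²) ≈ 2.3 units.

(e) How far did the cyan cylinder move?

1.1

The cyan cylinder was near (8.0, 4.1) before and (7.9, 3.0) after, so it travelled √(0.1² + 1.1²) ≈ 1.1 units.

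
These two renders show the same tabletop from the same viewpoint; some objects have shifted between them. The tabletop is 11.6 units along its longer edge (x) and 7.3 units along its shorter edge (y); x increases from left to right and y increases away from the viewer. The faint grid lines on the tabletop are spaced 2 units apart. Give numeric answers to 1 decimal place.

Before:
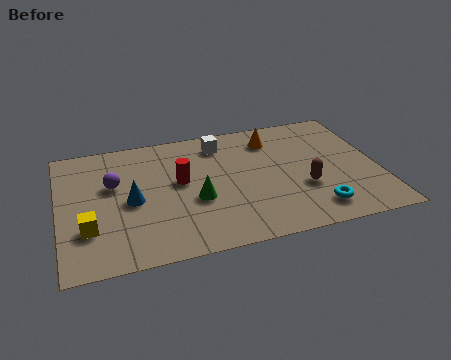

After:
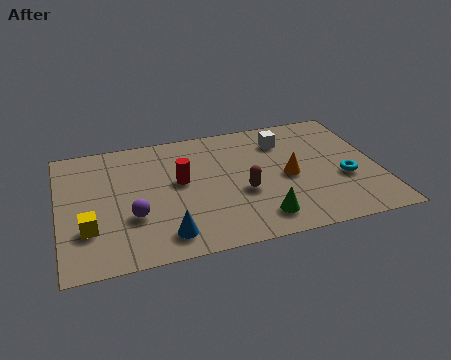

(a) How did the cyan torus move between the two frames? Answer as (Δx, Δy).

(1.2, 1.5)

From the two frames, the cyan torus sits at roughly (9.1, 1.3) before and (10.3, 2.8) after.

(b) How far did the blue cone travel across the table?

2.5

The blue cone was near (2.6, 3.4) before and (3.7, 1.2) after, so it travelled √(1.1² + 2.2²) ≈ 2.5 units.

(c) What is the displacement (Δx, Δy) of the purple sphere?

(0.6, -2.0)

The purple sphere was at about (2.0, 4.5) and moved to about (2.6, 2.5).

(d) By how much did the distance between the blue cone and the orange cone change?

-0.7

Before: roughly 5.8 units apart; after: 5.1. That's 0.7 units closer together.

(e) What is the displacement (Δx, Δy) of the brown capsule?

(-2.2, 0.3)

The brown capsule was at about (8.8, 2.6) and moved to about (6.6, 2.9).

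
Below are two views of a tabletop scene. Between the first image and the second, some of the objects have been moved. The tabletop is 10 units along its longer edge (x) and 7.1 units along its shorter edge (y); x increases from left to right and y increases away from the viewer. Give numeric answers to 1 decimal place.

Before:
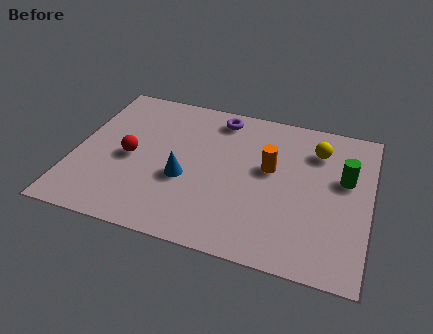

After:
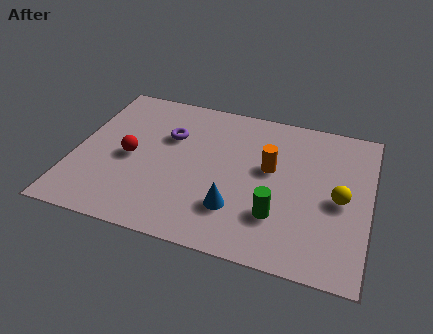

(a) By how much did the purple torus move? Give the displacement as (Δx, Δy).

(-1.6, -1.4)

The purple torus started near (4.7, 6.1) and ended near (3.1, 4.7).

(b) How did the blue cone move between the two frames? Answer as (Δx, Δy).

(1.8, -0.9)

The blue cone started near (3.8, 2.8) and ended near (5.6, 1.9).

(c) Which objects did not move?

the orange cylinder and the red sphere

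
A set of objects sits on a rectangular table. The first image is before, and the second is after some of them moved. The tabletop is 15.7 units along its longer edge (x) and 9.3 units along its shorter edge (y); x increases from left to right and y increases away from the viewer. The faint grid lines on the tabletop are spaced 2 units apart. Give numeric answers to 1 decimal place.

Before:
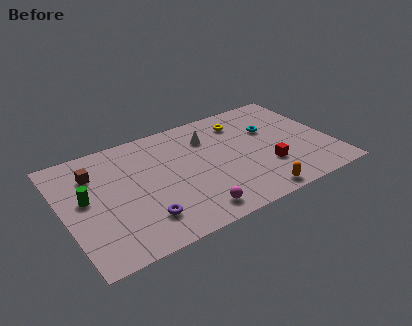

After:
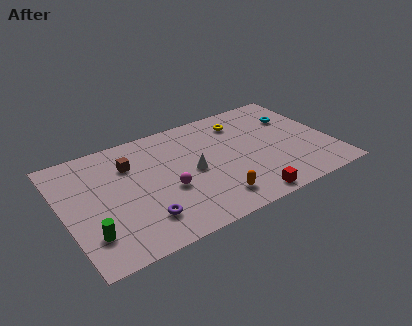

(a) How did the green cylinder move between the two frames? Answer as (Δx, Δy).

(-0.1, -2.8)

The green cylinder was at about (1.3, 5.1) and moved to about (1.2, 2.3).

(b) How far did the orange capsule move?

2.4

From (10.6, 0.9) to (8.3, 1.7), the orange capsule covered √(2.3² + 0.8²) ≈ 2.4 units.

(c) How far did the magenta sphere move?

2.6

The magenta sphere moved from about (7.0, 1.3) to (5.9, 3.7), a distance of √(1.1² + 2.4²) ≈ 2.6.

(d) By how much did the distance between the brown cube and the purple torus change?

-0.7

Before: roughly 5.3 units apart; after: 4.6. That's 0.7 units closer together.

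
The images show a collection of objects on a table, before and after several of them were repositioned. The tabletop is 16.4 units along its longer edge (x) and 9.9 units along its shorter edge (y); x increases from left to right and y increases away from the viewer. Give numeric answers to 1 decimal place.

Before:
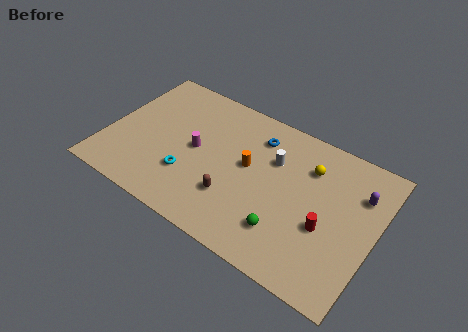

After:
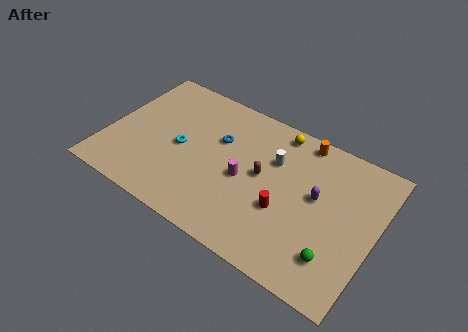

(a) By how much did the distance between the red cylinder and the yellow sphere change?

+1.5

They were about 3.7 units apart before and 5.2 after — 1.5 units further apart.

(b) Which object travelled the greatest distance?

the orange cylinder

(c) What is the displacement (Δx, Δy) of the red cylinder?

(-2.5, -0.2)

From the two frames, the red cylinder sits at roughly (13.6, 3.9) before and (11.1, 3.7) after.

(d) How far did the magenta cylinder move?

3.1

The magenta cylinder was near (5.4, 5.0) before and (8.5, 4.5) after, so it travelled √(3.1² + 0.5²) ≈ 3.1 units.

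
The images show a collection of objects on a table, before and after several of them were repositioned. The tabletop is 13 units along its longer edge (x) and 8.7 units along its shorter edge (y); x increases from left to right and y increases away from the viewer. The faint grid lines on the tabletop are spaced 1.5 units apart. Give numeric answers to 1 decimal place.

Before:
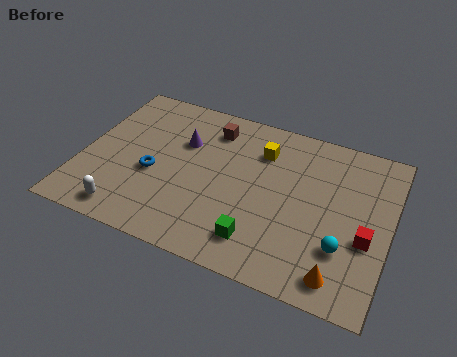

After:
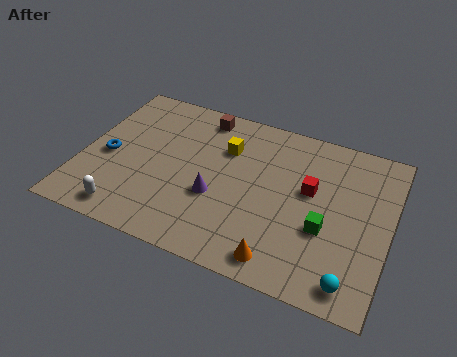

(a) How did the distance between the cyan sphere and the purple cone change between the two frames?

-1.5

The distance was about 7.8 in the first image and 6.3 in the second, so they moved 1.5 units closer together.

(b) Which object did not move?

the white capsule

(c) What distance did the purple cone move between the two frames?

3.0

The purple cone was near (4.1, 5.8) before and (5.8, 3.3) after, so it travelled √(1.7² + 2.5²) ≈ 3.0 units.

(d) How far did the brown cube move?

0.8

The brown cube was near (5.2, 7.0) before and (4.7, 7.6) after, so it travelled √(0.5² + 0.6²) ≈ 0.8 units.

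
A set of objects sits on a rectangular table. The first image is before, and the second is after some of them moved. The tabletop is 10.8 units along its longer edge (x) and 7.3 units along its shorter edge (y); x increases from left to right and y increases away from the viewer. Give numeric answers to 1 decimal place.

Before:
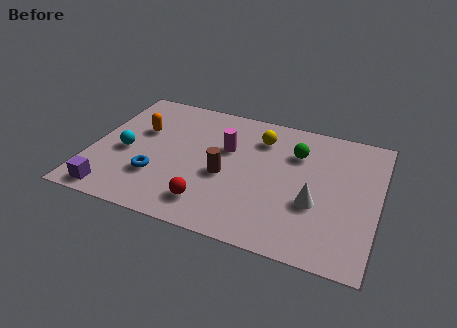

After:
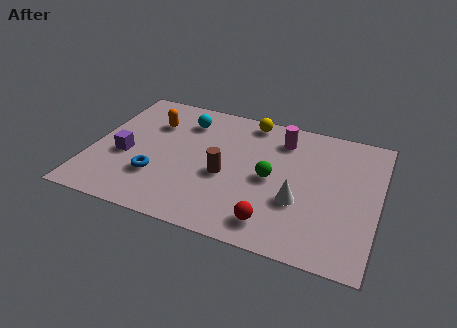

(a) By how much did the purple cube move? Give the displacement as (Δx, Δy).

(0.2, 2.2)

The purple cube was at about (1.1, 0.8) and moved to about (1.3, 3.0).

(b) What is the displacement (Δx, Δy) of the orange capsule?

(0.4, 0.6)

The orange capsule was at about (1.7, 4.6) and moved to about (2.1, 5.2).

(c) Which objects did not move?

the brown cylinder and the blue torus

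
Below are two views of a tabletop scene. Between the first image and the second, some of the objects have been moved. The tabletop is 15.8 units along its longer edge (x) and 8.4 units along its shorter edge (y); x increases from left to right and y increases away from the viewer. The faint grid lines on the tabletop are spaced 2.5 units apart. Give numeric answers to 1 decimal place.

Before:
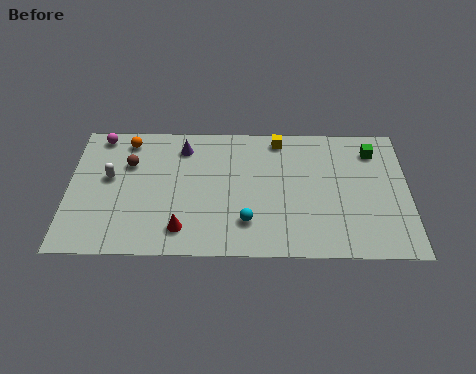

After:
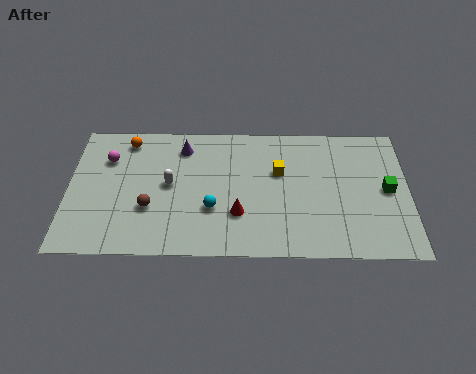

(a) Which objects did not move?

the purple cone and the orange sphere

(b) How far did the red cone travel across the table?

2.8

The red cone was near (5.3, 1.6) before and (7.9, 2.6) after, so it travelled √(2.6² + 1.0²) ≈ 2.8 units.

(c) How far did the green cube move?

2.6

The green cube was near (14.2, 6.7) before and (14.8, 4.2) after, so it travelled √(0.6² + 2.5²) ≈ 2.6 units.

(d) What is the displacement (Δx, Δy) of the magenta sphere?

(0.4, -1.5)

From the two frames, the magenta sphere sits at roughly (1.4, 7.5) before and (1.8, 6.0) after.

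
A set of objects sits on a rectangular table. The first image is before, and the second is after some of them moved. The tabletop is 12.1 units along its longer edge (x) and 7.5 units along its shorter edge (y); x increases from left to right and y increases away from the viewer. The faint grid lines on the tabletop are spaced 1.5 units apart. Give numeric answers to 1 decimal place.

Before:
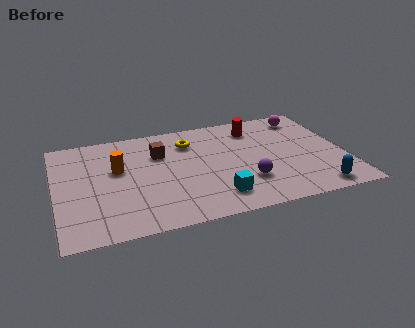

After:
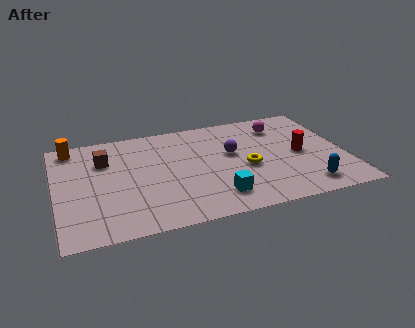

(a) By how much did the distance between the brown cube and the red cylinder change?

+4.1

They were about 4.2 units apart before and 8.3 after — 4.1 units further apart.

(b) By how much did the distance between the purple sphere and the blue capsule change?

+1.2

The distance was about 3.1 in the first image and 4.3 in the second, so they moved 1.2 units further apart.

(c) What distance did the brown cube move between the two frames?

2.3

The brown cube was near (4.4, 5.2) before and (2.1, 5.3) after, so it travelled √(2.3² + 0.1²) ≈ 2.3 units.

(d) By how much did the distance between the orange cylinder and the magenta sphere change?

+0.5

Before: roughly 8.3 units apart; after: 8.8. That's 0.5 units further apart.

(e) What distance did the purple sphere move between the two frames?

2.2

From (7.8, 2.2) to (7.4, 4.4), the purple sphere covered √(0.4² + 2.2²) ≈ 2.2 units.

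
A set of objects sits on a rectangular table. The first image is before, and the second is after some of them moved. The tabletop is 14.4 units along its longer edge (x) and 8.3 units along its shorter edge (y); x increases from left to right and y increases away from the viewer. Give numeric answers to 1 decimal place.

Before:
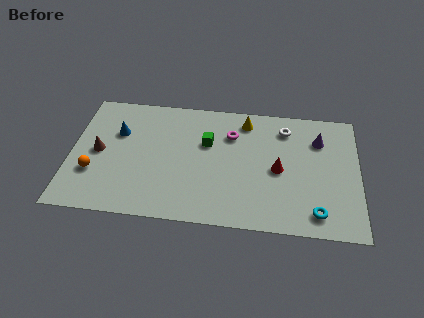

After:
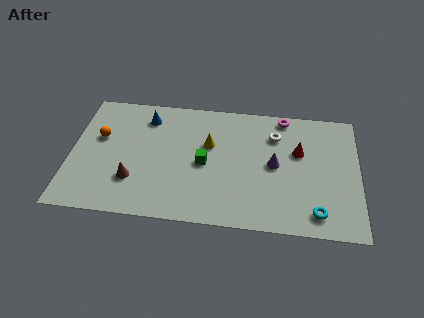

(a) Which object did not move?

the cyan torus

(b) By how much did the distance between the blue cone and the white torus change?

-2.0

The distance was about 8.5 in the first image and 6.5 in the second, so they moved 2.0 units closer together.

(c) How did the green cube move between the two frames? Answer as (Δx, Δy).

(-0.1, -1.4)

The green cube was at about (6.8, 5.3) and moved to about (6.7, 3.9).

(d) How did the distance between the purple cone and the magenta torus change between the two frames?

-1.1

The distance was about 4.4 in the first image and 3.3 in the second, so they moved 1.1 units closer together.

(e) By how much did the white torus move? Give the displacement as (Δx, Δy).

(-0.5, -0.5)

The white torus was at about (10.7, 6.7) and moved to about (10.2, 6.2).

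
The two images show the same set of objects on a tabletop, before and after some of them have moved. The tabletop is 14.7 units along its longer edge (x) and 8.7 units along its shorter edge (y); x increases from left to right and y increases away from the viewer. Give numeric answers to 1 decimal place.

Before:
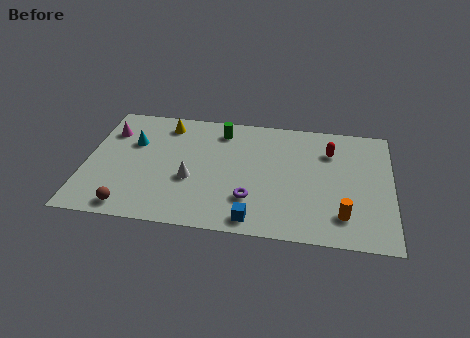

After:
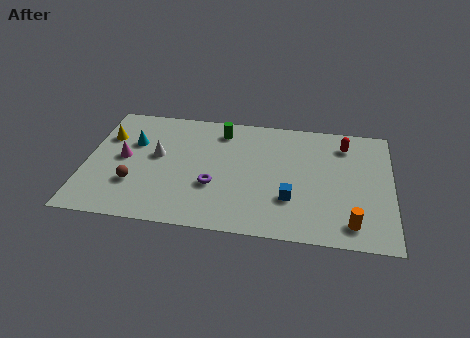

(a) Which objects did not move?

the cyan cone and the green cylinder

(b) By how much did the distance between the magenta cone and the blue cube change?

-0.7

Before: roughly 9.0 units apart; after: 8.3. That's 0.7 units closer together.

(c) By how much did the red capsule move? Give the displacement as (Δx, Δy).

(0.7, 0.6)

From the two frames, the red capsule sits at roughly (11.7, 6.4) before and (12.4, 7.0) after.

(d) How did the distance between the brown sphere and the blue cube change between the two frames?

+1.6

Before: roughly 5.9 units apart; after: 7.5. That's 1.6 units further apart.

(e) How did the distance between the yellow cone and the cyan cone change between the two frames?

-0.9

Before: roughly 2.2 units apart; after: 1.3. That's 0.9 units closer together.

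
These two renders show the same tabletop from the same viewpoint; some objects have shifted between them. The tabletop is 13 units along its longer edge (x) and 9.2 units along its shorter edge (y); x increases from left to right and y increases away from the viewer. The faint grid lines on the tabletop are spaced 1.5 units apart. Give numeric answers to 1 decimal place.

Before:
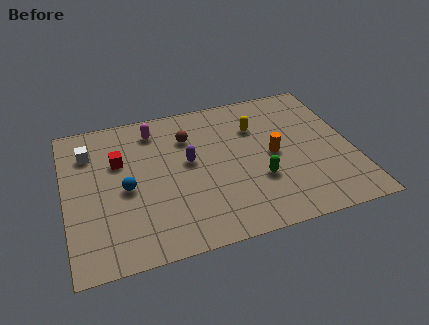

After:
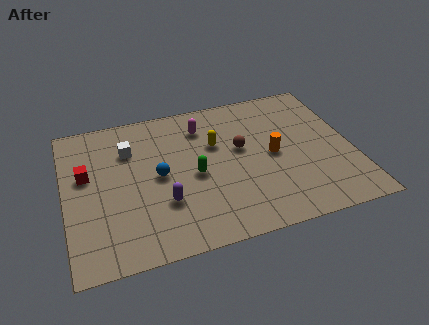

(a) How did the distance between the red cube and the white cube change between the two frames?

+0.7

Before: roughly 1.6 units apart; after: 2.3. That's 0.7 units further apart.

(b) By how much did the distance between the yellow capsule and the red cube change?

-0.4

Before: roughly 6.3 units apart; after: 5.9. That's 0.4 units closer together.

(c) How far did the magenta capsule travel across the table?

2.2

From (4.2, 7.6) to (6.4, 7.2), the magenta capsule covered √(2.2² + 0.4²) ≈ 2.2 units.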